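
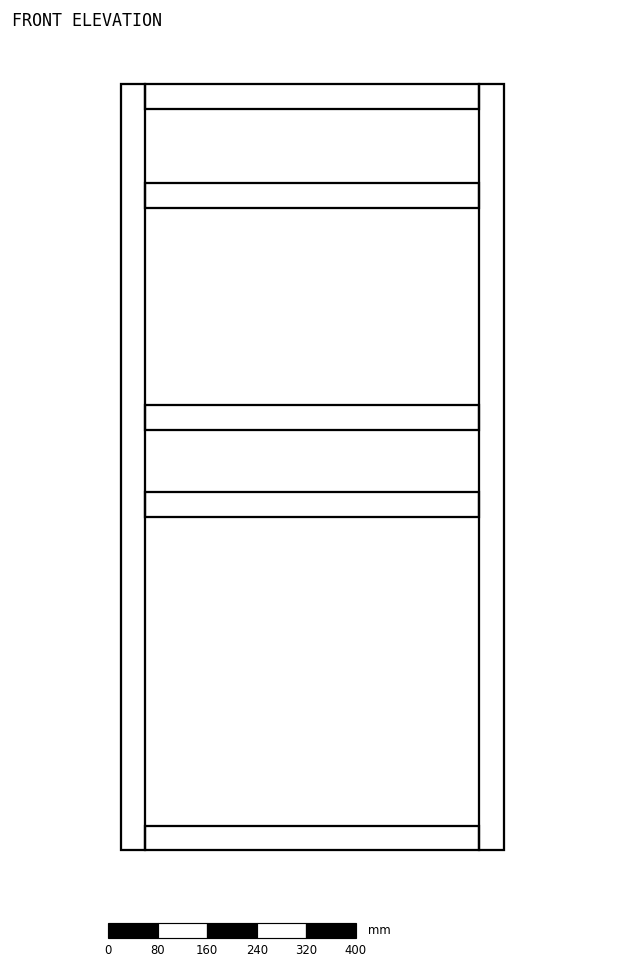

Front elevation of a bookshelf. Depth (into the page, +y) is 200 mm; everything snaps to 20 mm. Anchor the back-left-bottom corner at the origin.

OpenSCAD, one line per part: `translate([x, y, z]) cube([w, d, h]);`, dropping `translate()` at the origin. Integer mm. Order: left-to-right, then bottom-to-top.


cube([40, 200, 1240]);
translate([40, 0, 0]) cube([540, 200, 40]);
translate([40, 0, 540]) cube([540, 200, 40]);
translate([40, 0, 680]) cube([540, 200, 40]);
translate([40, 0, 1040]) cube([540, 200, 40]);
translate([40, 0, 1200]) cube([540, 200, 40]);
translate([580, 0, 0]) cube([40, 200, 1240]);


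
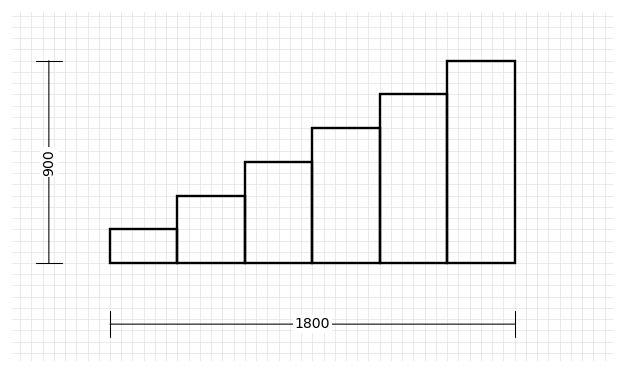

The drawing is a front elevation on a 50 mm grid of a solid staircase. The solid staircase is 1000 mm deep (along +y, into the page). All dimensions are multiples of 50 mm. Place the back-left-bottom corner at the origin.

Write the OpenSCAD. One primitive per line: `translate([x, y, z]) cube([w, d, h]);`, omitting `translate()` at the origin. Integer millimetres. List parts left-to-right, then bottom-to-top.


cube([300, 1000, 150]);
translate([300, 0, 0]) cube([300, 1000, 300]);
translate([600, 0, 0]) cube([300, 1000, 450]);
translate([900, 0, 0]) cube([300, 1000, 600]);
translate([1200, 0, 0]) cube([300, 1000, 750]);
translate([1500, 0, 0]) cube([300, 1000, 900]);


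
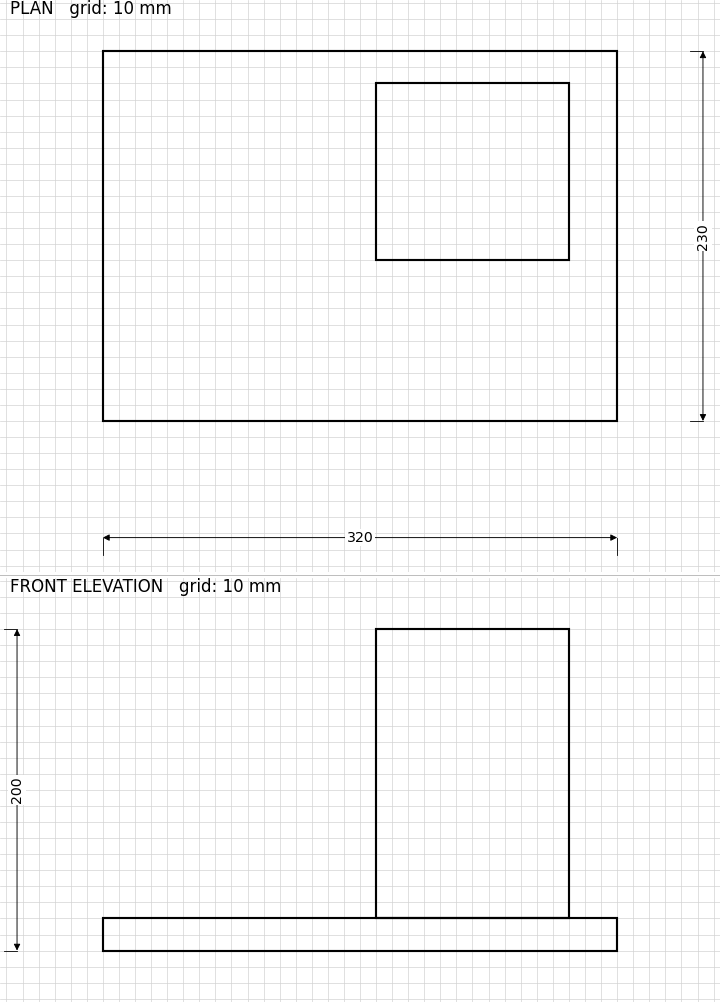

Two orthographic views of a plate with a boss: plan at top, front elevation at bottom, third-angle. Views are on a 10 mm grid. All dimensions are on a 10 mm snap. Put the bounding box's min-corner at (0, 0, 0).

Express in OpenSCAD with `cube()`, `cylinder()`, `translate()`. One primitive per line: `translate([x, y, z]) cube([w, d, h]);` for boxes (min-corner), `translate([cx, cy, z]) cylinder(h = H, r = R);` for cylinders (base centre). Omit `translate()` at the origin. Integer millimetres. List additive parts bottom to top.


cube([320, 230, 20]);
translate([170, 100, 20]) cube([120, 110, 180]);


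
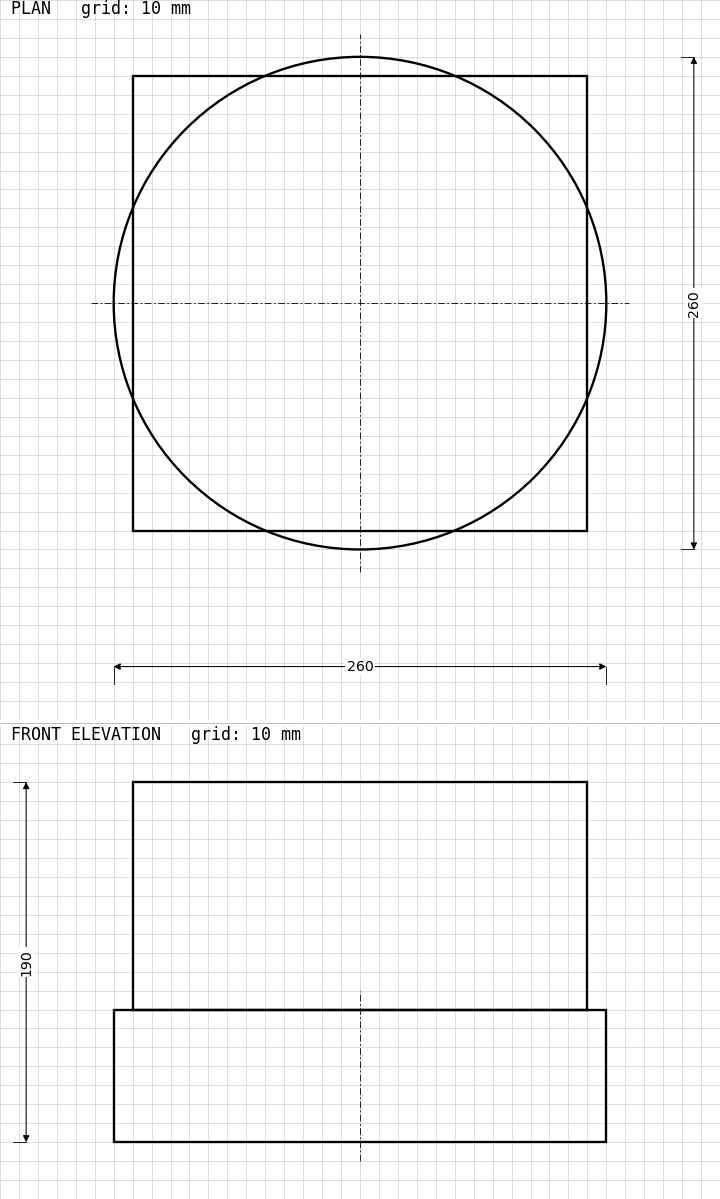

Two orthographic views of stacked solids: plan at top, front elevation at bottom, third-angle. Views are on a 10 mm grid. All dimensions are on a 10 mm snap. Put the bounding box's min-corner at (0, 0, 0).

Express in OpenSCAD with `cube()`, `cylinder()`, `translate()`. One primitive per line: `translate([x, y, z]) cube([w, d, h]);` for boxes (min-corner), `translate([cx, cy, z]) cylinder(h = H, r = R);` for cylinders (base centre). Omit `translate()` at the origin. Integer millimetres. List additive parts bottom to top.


translate([130, 130, 0]) cylinder(h = 70, r = 130);
translate([10, 10, 70]) cube([240, 240, 120]);


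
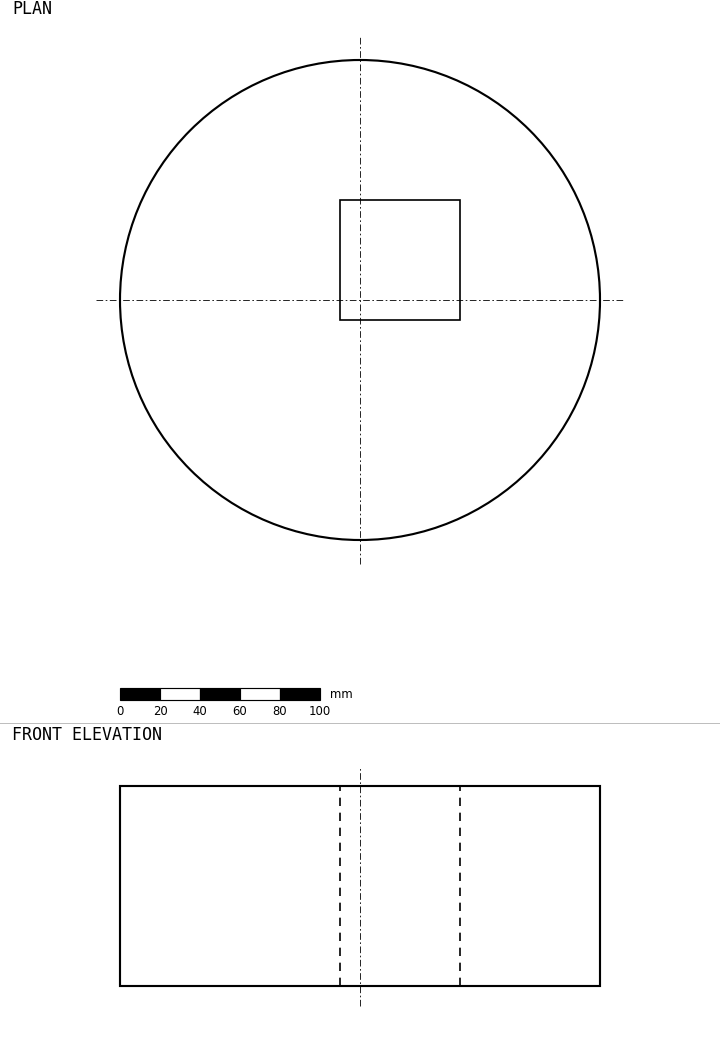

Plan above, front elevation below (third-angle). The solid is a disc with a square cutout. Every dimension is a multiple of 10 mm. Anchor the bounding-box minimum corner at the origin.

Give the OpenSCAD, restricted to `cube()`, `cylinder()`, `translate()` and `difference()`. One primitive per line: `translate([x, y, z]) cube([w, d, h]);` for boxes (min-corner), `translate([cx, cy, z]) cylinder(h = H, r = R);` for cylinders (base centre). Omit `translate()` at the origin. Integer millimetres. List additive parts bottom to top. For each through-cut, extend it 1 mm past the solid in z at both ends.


difference() {
  translate([120, 120, 0]) cylinder(h = 100, r = 120);
  translate([110, 110, -1]) cube([60, 60, 102]);
}


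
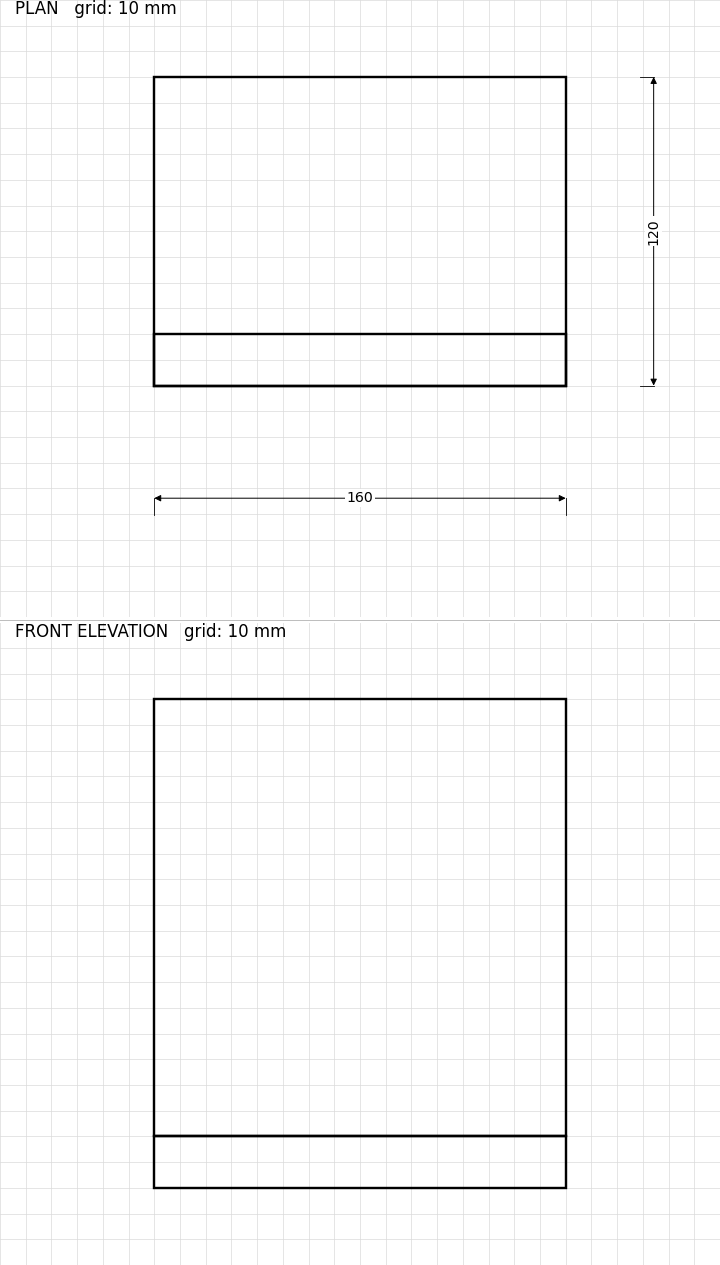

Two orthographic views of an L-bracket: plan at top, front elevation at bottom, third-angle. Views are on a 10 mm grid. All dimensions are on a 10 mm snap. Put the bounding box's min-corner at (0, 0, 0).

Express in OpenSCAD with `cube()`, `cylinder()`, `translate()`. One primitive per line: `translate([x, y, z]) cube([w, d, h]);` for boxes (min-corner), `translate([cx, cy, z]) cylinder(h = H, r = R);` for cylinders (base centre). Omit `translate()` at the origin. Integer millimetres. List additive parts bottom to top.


cube([160, 120, 20]);
translate([0, 0, 20]) cube([160, 20, 170]);


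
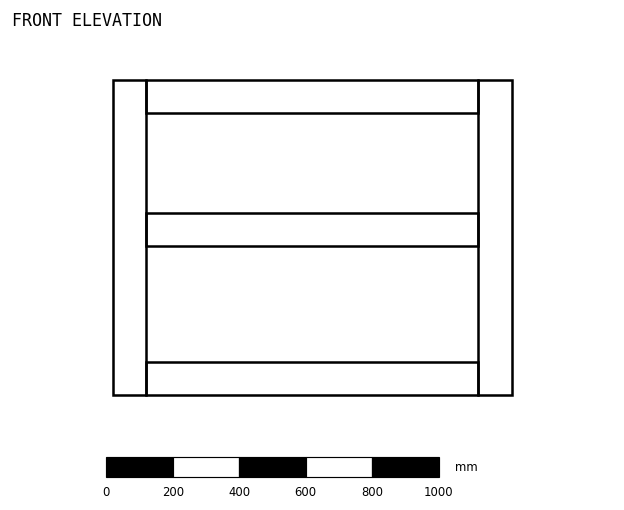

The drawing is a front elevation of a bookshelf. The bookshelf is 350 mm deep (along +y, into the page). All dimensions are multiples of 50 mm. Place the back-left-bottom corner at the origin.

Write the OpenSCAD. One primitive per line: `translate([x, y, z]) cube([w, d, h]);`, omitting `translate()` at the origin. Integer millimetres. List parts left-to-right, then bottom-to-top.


cube([100, 350, 950]);
translate([100, 0, 0]) cube([1000, 350, 100]);
translate([100, 0, 450]) cube([1000, 350, 100]);
translate([100, 0, 850]) cube([1000, 350, 100]);
translate([1100, 0, 0]) cube([100, 350, 950]);


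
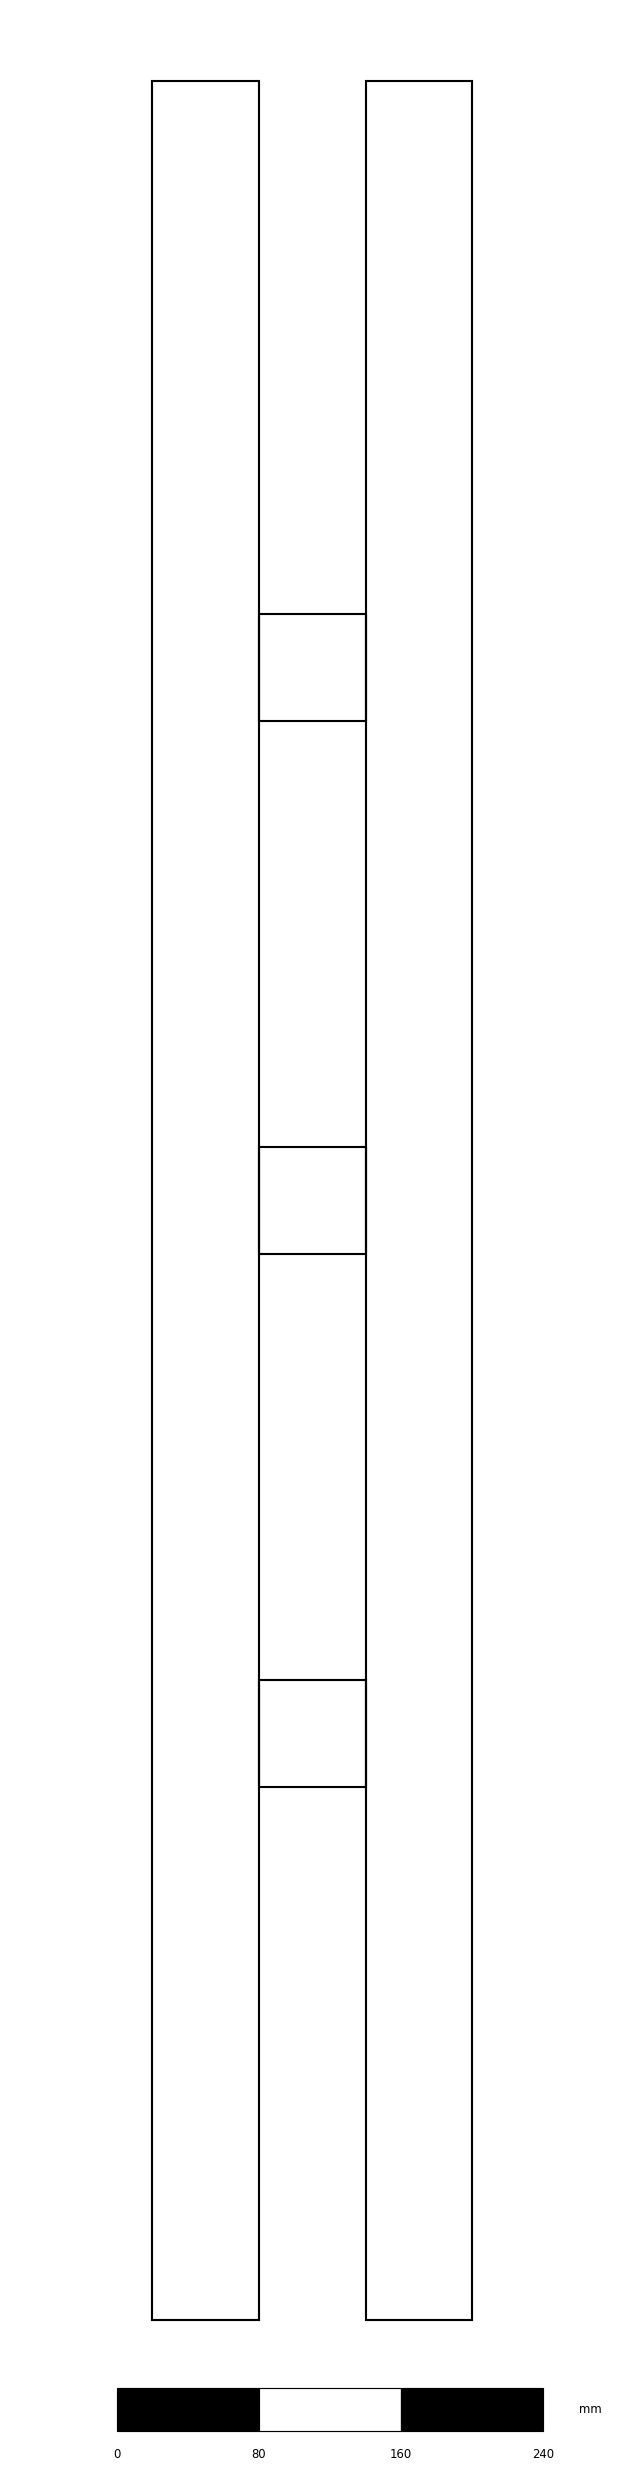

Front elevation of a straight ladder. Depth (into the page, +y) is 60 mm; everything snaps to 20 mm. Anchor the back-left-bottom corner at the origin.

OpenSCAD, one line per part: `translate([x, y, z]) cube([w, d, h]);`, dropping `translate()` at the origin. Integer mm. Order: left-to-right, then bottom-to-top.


cube([60, 60, 1260]);
translate([60, 0, 300]) cube([60, 60, 60]);
translate([60, 0, 600]) cube([60, 60, 60]);
translate([60, 0, 900]) cube([60, 60, 60]);
translate([120, 0, 0]) cube([60, 60, 1260]);


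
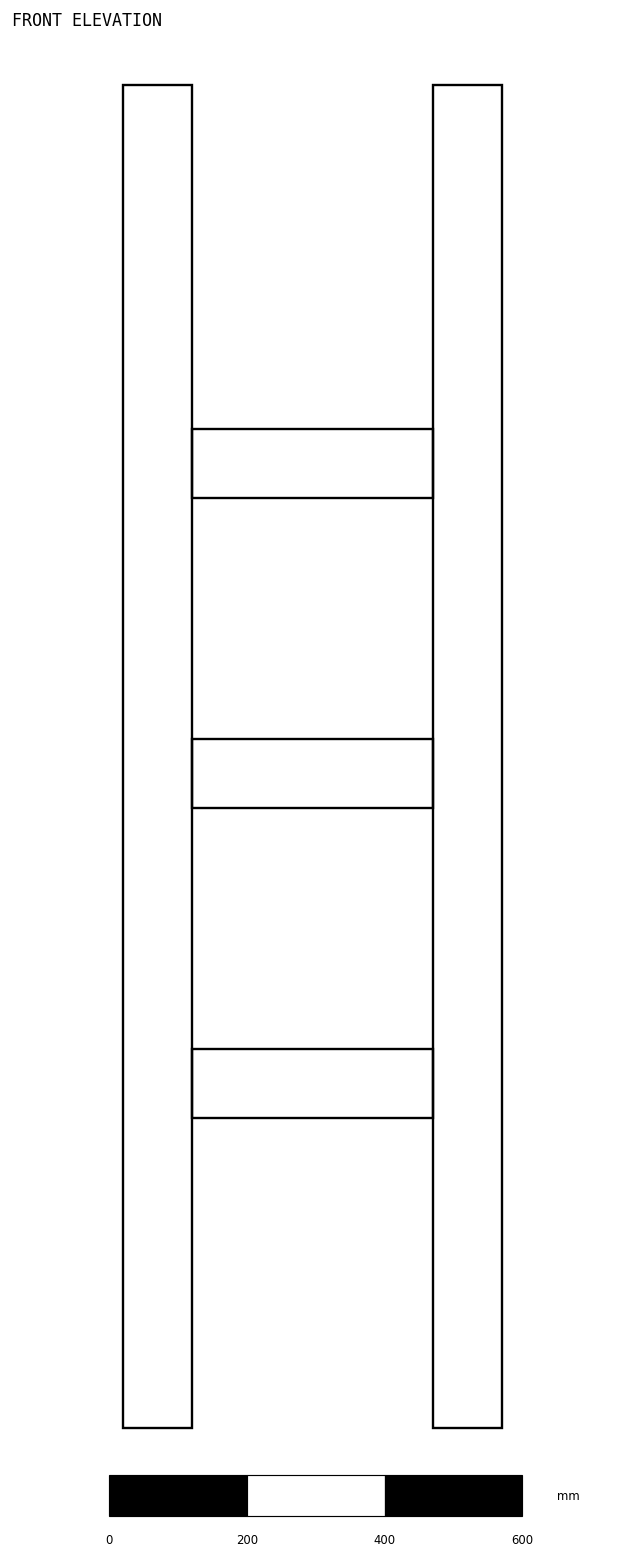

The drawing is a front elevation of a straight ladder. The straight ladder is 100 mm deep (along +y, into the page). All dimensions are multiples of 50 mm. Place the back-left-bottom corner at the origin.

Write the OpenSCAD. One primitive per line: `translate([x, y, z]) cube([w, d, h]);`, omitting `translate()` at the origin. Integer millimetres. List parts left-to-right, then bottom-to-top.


cube([100, 100, 1950]);
translate([100, 0, 450]) cube([350, 100, 100]);
translate([100, 0, 900]) cube([350, 100, 100]);
translate([100, 0, 1350]) cube([350, 100, 100]);
translate([450, 0, 0]) cube([100, 100, 1950]);


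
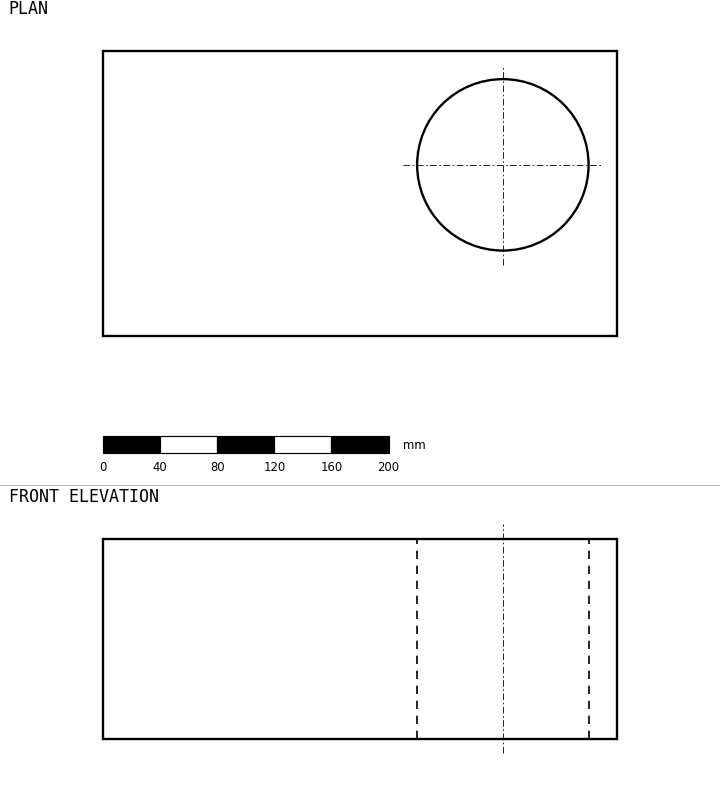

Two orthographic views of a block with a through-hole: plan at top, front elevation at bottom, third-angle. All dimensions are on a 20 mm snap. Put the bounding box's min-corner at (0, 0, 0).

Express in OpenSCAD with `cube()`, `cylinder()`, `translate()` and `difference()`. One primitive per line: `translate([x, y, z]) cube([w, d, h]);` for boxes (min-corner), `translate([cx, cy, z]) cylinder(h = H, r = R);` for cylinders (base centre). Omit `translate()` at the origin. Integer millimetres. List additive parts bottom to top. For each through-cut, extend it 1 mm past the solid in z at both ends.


difference() {
  cube([360, 200, 140]);
  translate([280, 120, -1]) cylinder(h = 142, r = 60);
}


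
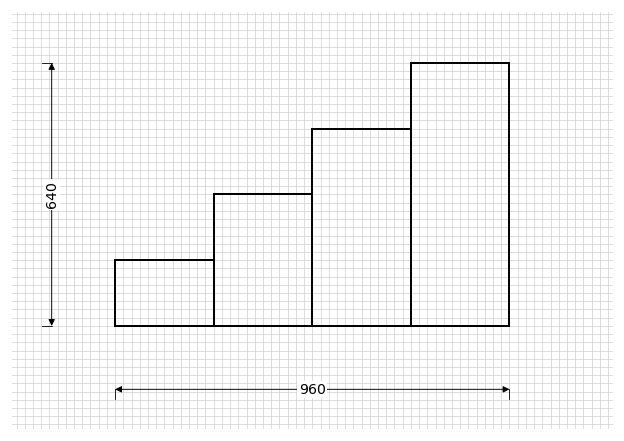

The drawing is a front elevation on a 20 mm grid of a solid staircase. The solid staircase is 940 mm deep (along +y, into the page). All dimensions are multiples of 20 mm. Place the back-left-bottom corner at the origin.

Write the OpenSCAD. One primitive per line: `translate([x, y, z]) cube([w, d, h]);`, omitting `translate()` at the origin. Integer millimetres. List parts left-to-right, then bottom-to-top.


cube([240, 940, 160]);
translate([240, 0, 0]) cube([240, 940, 320]);
translate([480, 0, 0]) cube([240, 940, 480]);
translate([720, 0, 0]) cube([240, 940, 640]);


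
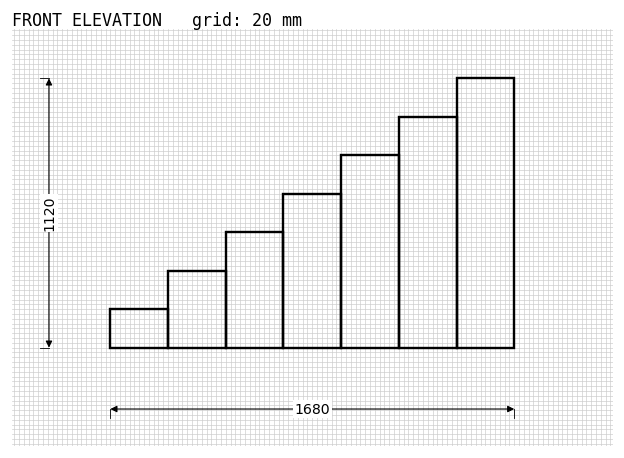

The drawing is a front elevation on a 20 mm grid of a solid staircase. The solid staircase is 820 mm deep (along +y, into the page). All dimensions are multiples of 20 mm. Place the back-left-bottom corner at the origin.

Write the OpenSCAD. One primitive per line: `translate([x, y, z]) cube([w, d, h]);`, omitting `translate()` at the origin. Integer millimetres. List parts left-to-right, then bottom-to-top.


cube([240, 820, 160]);
translate([240, 0, 0]) cube([240, 820, 320]);
translate([480, 0, 0]) cube([240, 820, 480]);
translate([720, 0, 0]) cube([240, 820, 640]);
translate([960, 0, 0]) cube([240, 820, 800]);
translate([1200, 0, 0]) cube([240, 820, 960]);
translate([1440, 0, 0]) cube([240, 820, 1120]);


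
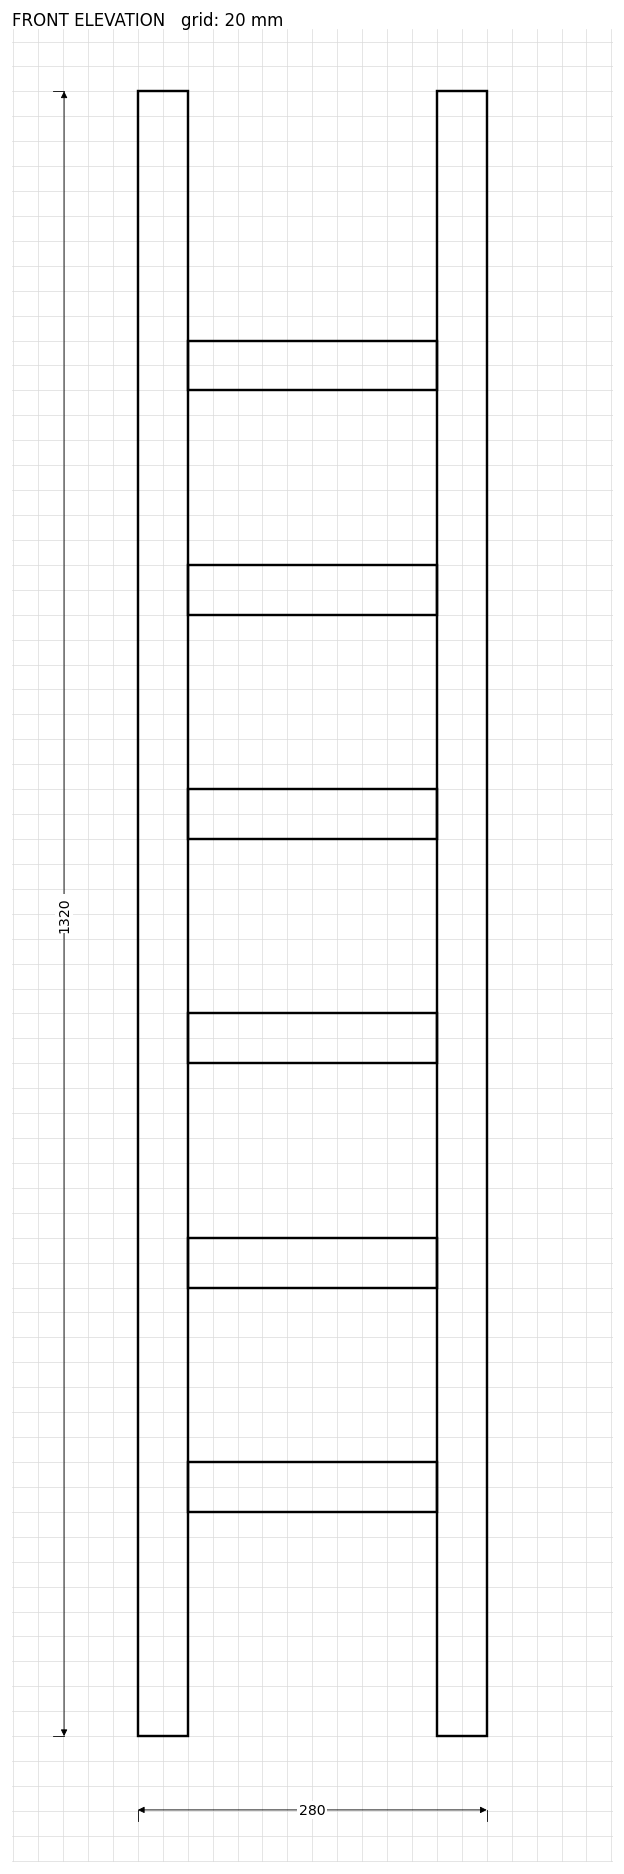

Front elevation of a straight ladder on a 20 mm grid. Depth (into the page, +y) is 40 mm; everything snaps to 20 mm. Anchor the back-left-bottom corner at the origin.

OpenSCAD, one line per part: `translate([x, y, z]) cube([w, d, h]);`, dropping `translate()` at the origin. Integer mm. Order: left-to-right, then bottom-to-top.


cube([40, 40, 1320]);
translate([40, 0, 180]) cube([200, 40, 40]);
translate([40, 0, 360]) cube([200, 40, 40]);
translate([40, 0, 540]) cube([200, 40, 40]);
translate([40, 0, 720]) cube([200, 40, 40]);
translate([40, 0, 900]) cube([200, 40, 40]);
translate([40, 0, 1080]) cube([200, 40, 40]);
translate([240, 0, 0]) cube([40, 40, 1320]);


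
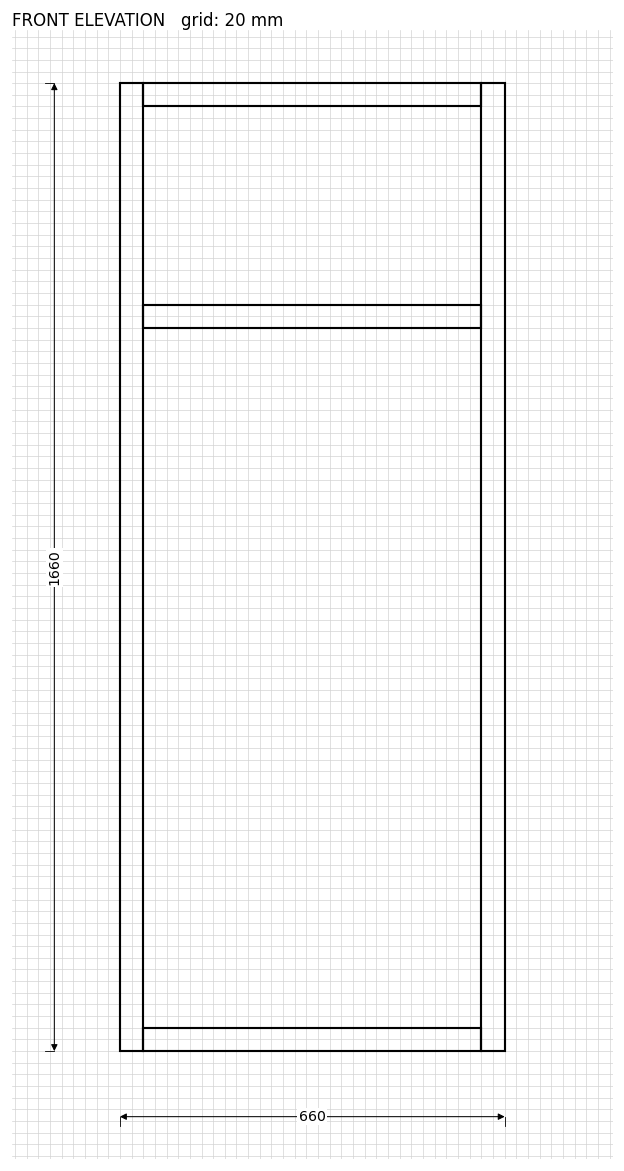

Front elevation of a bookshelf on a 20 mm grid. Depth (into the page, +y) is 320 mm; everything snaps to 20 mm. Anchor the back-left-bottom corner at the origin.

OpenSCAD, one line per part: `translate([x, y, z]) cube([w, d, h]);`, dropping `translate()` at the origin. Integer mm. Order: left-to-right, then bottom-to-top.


cube([40, 320, 1660]);
translate([40, 0, 0]) cube([580, 320, 40]);
translate([40, 0, 1240]) cube([580, 320, 40]);
translate([40, 0, 1620]) cube([580, 320, 40]);
translate([620, 0, 0]) cube([40, 320, 1660]);


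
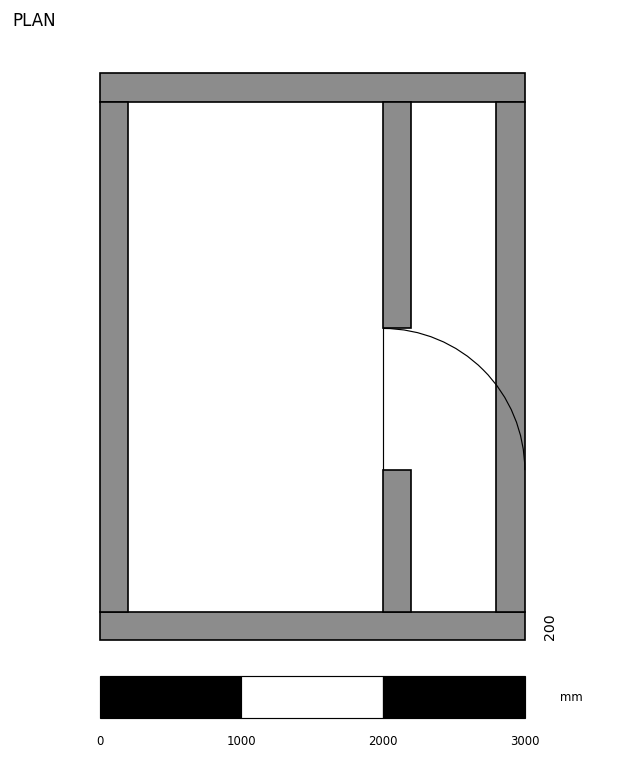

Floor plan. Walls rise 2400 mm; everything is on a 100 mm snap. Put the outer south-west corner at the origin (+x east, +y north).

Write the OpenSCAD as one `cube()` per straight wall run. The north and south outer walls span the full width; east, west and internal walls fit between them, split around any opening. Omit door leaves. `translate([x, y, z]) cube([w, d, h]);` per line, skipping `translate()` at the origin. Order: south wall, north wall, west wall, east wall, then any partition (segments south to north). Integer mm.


cube([3000, 200, 2400]);
translate([0, 3800, 0]) cube([3000, 200, 2400]);
translate([0, 200, 0]) cube([200, 3600, 2400]);
translate([2800, 200, 0]) cube([200, 3600, 2400]);
translate([2000, 200, 0]) cube([200, 1000, 2400]);
translate([2000, 2200, 0]) cube([200, 1600, 2400]);


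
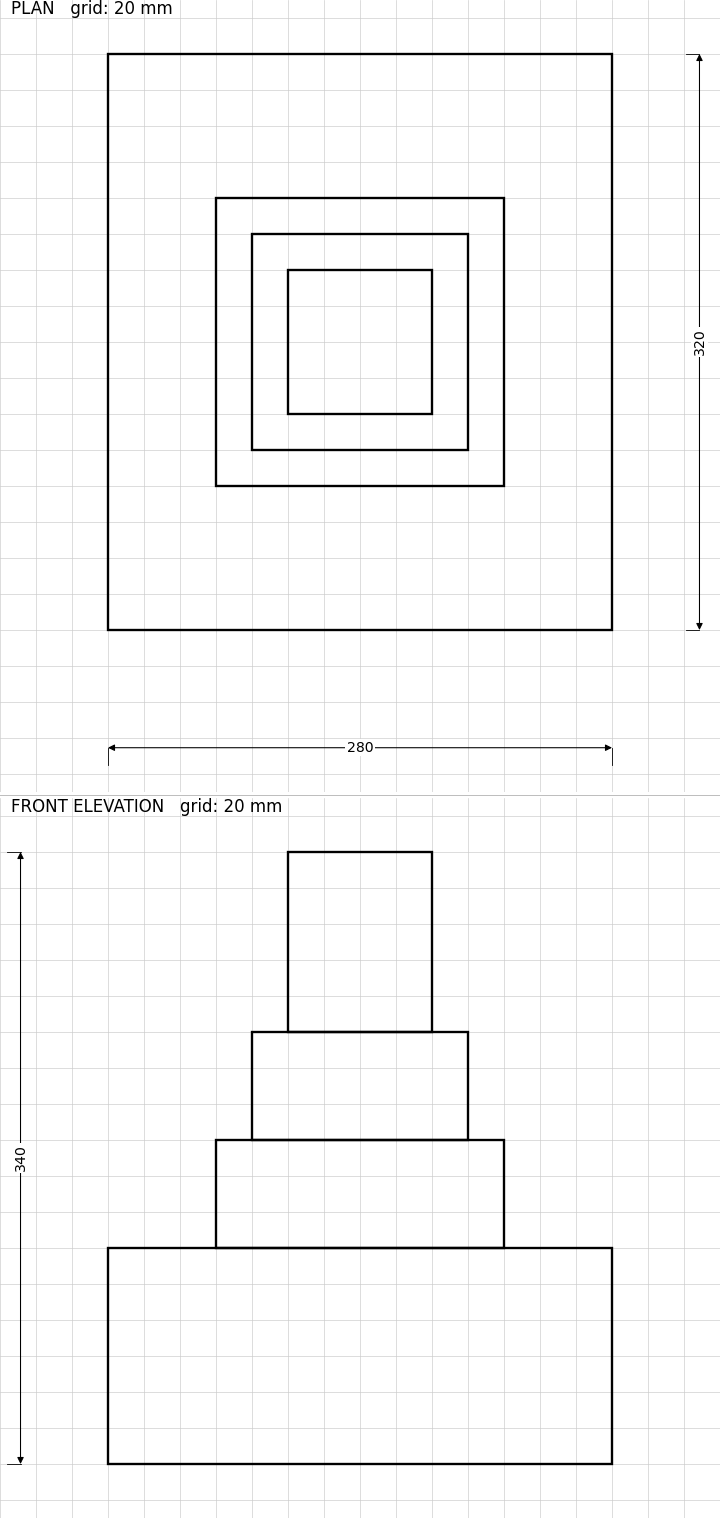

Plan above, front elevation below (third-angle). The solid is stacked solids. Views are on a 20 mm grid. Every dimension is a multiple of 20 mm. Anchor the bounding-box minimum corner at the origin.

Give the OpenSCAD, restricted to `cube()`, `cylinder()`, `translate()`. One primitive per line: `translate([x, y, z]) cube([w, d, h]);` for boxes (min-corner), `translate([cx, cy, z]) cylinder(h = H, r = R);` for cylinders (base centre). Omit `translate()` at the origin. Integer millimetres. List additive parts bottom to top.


cube([280, 320, 120]);
translate([60, 80, 120]) cube([160, 160, 60]);
translate([80, 100, 180]) cube([120, 120, 60]);
translate([100, 120, 240]) cube([80, 80, 100]);


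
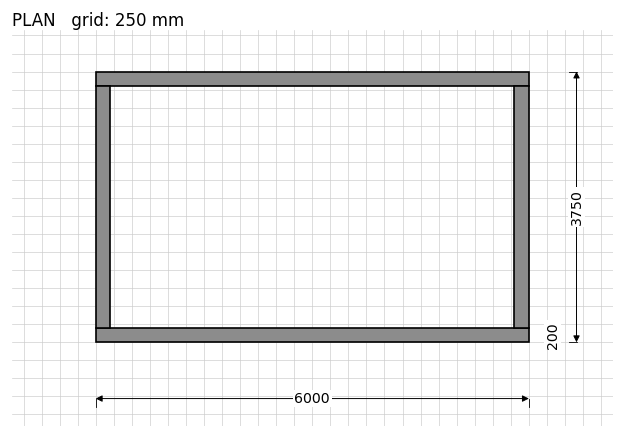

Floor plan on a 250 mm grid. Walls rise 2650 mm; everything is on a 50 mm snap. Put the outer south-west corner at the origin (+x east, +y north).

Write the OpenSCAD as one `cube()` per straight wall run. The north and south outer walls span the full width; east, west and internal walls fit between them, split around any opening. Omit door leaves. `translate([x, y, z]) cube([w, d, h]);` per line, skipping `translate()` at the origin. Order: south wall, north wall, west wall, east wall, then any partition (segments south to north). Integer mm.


cube([6000, 200, 2650]);
translate([0, 3550, 0]) cube([6000, 200, 2650]);
translate([0, 200, 0]) cube([200, 3350, 2650]);
translate([5800, 200, 0]) cube([200, 3350, 2650]);


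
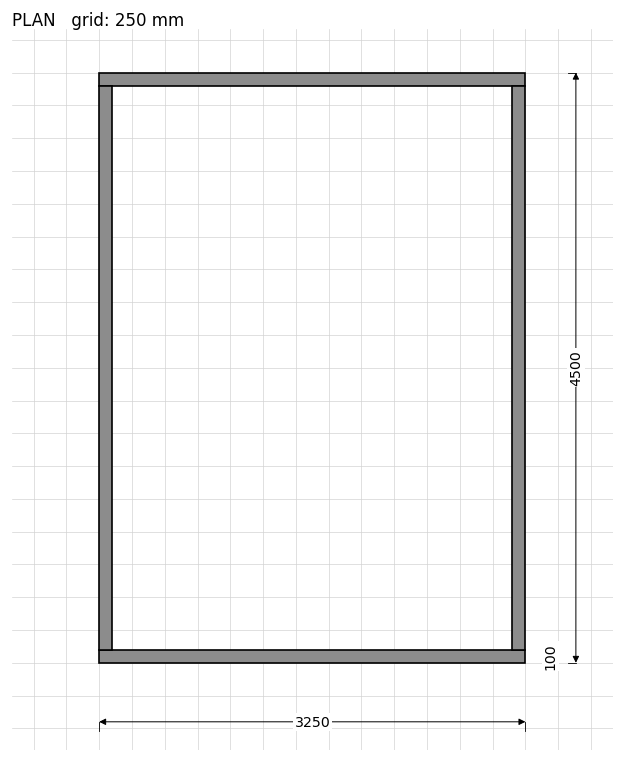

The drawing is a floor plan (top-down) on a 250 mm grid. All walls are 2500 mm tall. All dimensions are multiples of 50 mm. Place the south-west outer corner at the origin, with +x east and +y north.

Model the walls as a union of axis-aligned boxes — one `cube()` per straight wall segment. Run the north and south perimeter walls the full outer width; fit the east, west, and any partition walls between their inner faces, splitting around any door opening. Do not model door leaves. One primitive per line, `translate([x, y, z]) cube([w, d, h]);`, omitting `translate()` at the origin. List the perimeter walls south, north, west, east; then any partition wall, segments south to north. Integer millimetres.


cube([3250, 100, 2500]);
translate([0, 4400, 0]) cube([3250, 100, 2500]);
translate([0, 100, 0]) cube([100, 4300, 2500]);
translate([3150, 100, 0]) cube([100, 4300, 2500]);


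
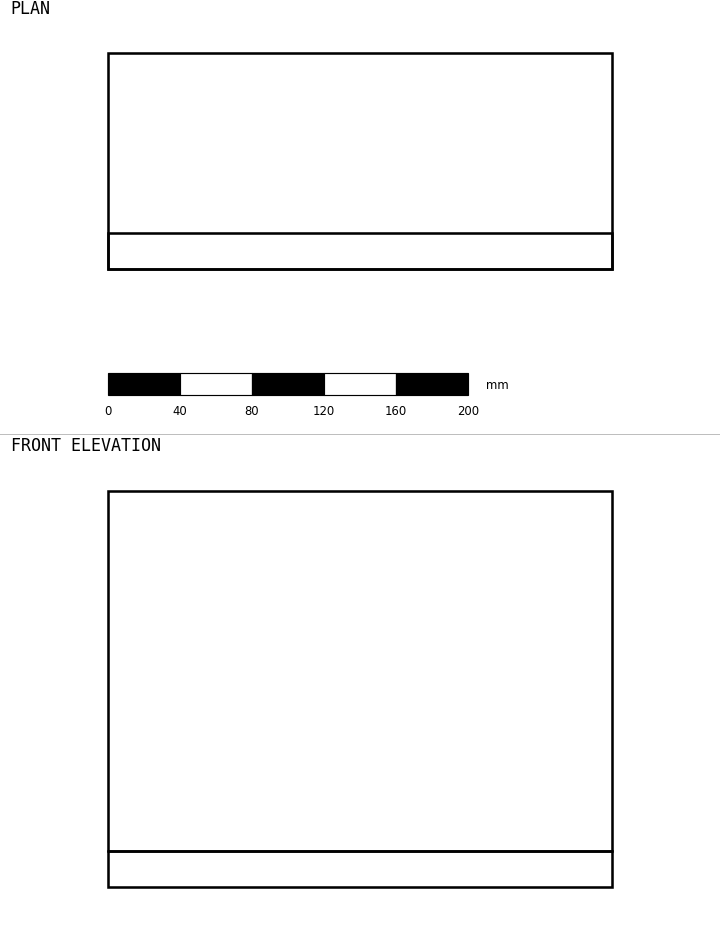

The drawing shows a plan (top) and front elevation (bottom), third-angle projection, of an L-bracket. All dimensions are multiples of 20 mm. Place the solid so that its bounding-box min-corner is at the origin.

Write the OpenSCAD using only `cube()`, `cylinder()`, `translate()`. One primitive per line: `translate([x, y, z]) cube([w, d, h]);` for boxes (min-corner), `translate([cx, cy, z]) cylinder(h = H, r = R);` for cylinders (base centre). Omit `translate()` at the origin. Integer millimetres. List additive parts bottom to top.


cube([280, 120, 20]);
translate([0, 0, 20]) cube([280, 20, 200]);


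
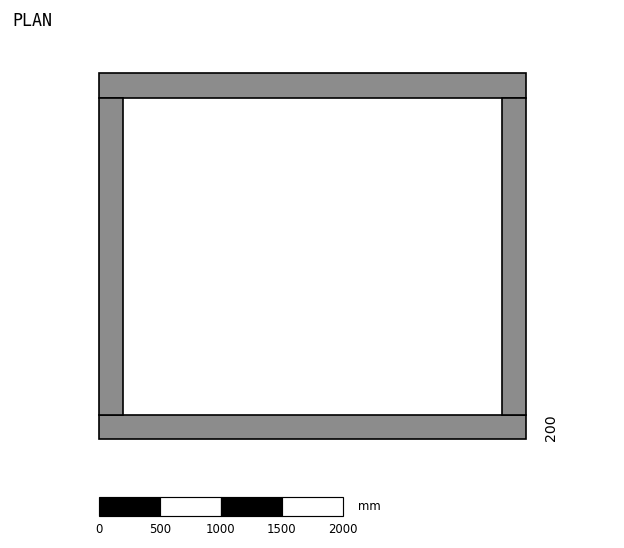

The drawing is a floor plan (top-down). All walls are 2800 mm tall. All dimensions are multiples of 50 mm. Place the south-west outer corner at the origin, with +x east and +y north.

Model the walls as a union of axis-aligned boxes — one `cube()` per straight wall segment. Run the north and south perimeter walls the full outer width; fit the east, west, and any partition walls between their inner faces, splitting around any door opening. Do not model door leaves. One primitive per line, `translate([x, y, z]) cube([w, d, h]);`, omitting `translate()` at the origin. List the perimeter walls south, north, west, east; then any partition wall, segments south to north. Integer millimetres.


cube([3500, 200, 2800]);
translate([0, 2800, 0]) cube([3500, 200, 2800]);
translate([0, 200, 0]) cube([200, 2600, 2800]);
translate([3300, 200, 0]) cube([200, 2600, 2800]);


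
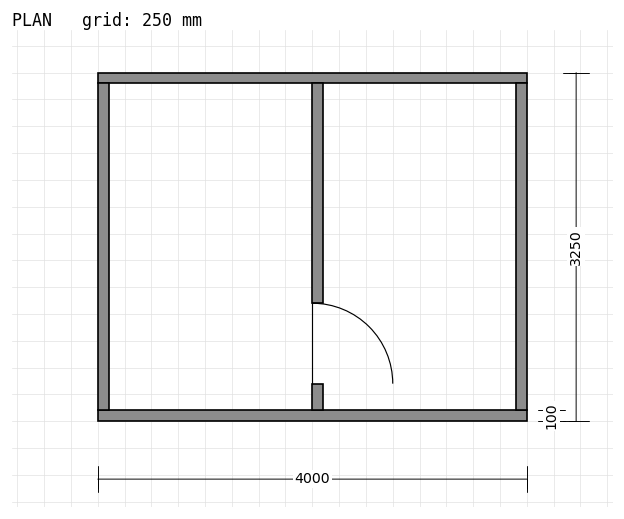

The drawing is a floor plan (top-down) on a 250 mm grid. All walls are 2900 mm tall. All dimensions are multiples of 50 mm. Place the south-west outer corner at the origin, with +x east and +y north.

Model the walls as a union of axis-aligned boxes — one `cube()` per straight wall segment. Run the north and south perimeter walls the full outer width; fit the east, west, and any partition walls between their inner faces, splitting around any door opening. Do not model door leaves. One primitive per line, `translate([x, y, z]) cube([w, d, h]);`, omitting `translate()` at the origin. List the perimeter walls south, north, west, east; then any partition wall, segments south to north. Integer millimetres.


cube([4000, 100, 2900]);
translate([0, 3150, 0]) cube([4000, 100, 2900]);
translate([0, 100, 0]) cube([100, 3050, 2900]);
translate([3900, 100, 0]) cube([100, 3050, 2900]);
translate([2000, 100, 0]) cube([100, 250, 2900]);
translate([2000, 1100, 0]) cube([100, 2050, 2900]);


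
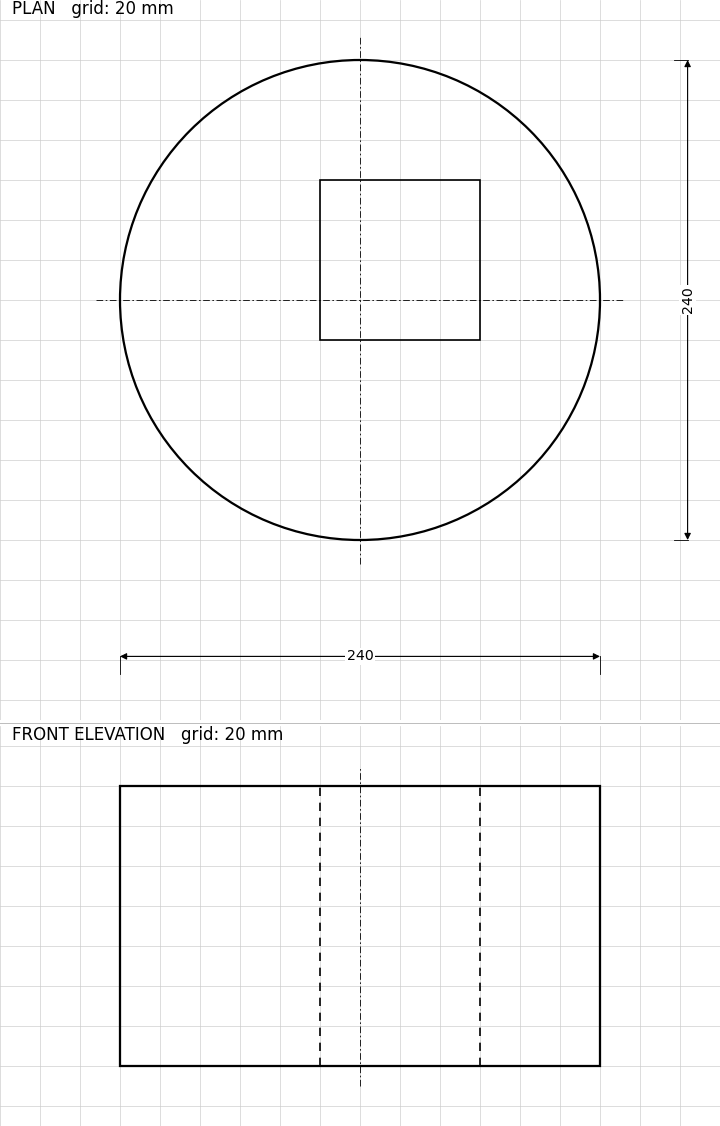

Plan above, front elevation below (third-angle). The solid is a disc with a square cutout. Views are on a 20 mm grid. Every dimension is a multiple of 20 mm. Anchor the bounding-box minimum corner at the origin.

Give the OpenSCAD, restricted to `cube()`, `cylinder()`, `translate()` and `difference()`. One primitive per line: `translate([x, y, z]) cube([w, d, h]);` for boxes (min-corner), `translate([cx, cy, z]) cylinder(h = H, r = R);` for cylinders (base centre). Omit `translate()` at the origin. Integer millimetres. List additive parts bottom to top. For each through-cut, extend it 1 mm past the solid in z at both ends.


difference() {
  translate([120, 120, 0]) cylinder(h = 140, r = 120);
  translate([100, 100, -1]) cube([80, 80, 142]);
}


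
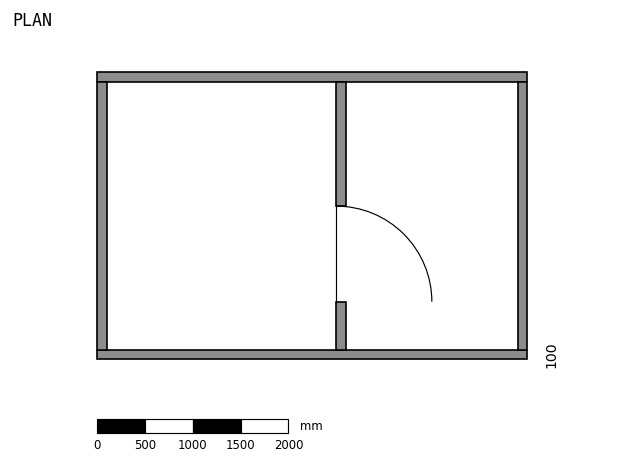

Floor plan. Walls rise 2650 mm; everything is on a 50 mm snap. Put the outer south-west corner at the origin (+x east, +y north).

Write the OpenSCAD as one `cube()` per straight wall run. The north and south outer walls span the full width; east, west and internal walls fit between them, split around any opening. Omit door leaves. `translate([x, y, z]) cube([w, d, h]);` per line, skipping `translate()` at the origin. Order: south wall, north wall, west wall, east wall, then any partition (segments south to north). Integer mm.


cube([4500, 100, 2650]);
translate([0, 2900, 0]) cube([4500, 100, 2650]);
translate([0, 100, 0]) cube([100, 2800, 2650]);
translate([4400, 100, 0]) cube([100, 2800, 2650]);
translate([2500, 100, 0]) cube([100, 500, 2650]);
translate([2500, 1600, 0]) cube([100, 1300, 2650]);


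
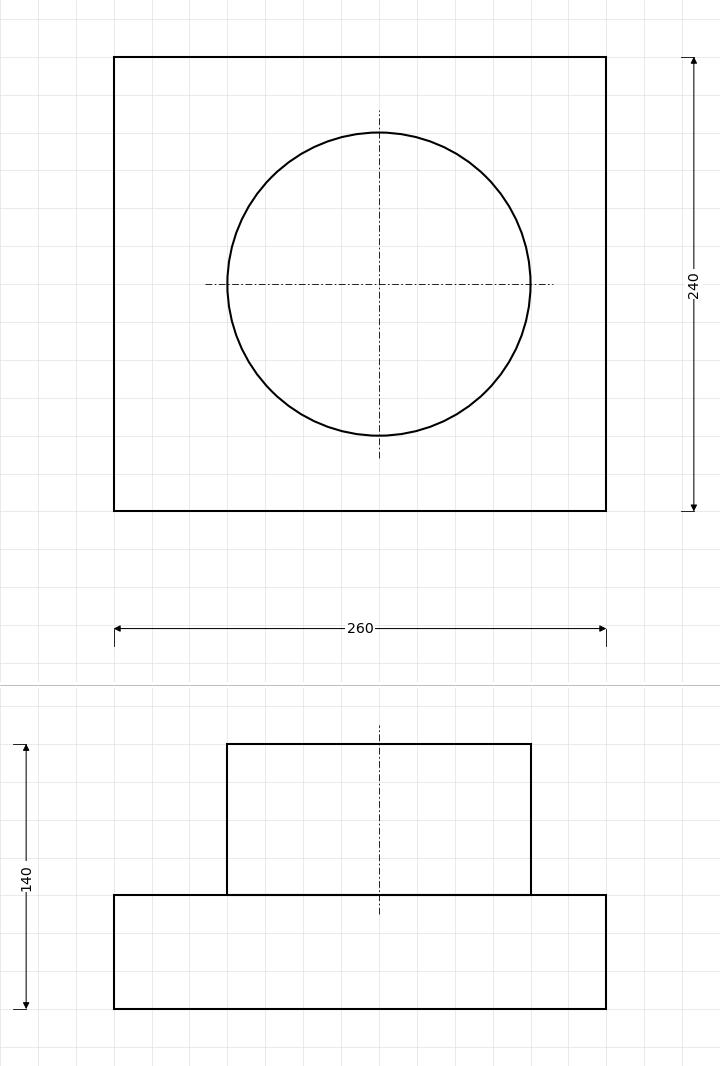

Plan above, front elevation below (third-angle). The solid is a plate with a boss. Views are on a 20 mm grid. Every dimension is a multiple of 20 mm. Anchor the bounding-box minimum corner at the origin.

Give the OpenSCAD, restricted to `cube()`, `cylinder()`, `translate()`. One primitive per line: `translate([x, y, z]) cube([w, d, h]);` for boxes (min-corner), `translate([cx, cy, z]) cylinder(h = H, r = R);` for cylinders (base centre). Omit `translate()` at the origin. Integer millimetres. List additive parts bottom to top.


cube([260, 240, 60]);
translate([140, 120, 60]) cylinder(h = 80, r = 80);


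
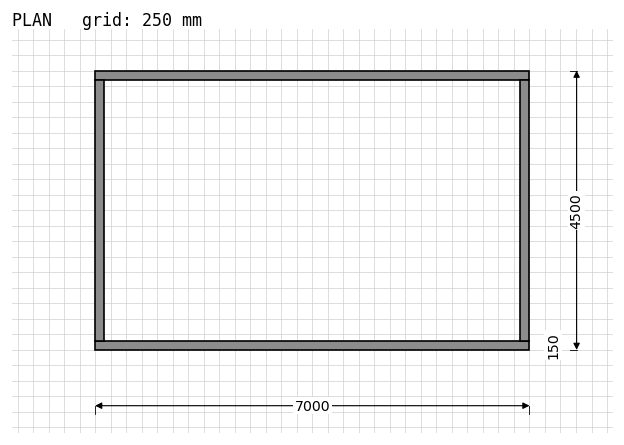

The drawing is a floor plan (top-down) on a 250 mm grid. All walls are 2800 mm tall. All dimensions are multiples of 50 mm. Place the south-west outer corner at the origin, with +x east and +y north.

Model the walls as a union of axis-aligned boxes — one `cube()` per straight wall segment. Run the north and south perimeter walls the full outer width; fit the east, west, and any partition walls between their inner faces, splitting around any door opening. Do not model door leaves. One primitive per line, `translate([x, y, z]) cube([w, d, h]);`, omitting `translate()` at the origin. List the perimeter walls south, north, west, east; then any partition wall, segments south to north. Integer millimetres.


cube([7000, 150, 2800]);
translate([0, 4350, 0]) cube([7000, 150, 2800]);
translate([0, 150, 0]) cube([150, 4200, 2800]);
translate([6850, 150, 0]) cube([150, 4200, 2800]);


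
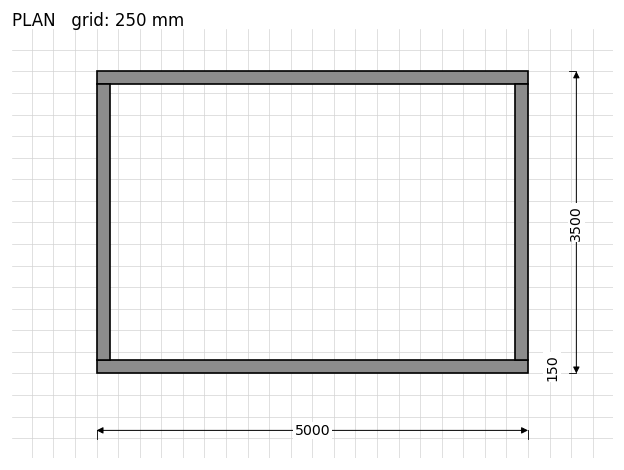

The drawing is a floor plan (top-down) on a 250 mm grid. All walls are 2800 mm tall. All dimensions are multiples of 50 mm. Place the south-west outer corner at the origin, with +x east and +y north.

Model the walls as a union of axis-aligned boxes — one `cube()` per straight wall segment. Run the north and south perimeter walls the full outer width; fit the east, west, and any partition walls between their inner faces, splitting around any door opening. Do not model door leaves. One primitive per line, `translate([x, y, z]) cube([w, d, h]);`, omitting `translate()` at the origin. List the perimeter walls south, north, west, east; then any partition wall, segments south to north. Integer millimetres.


cube([5000, 150, 2800]);
translate([0, 3350, 0]) cube([5000, 150, 2800]);
translate([0, 150, 0]) cube([150, 3200, 2800]);
translate([4850, 150, 0]) cube([150, 3200, 2800]);


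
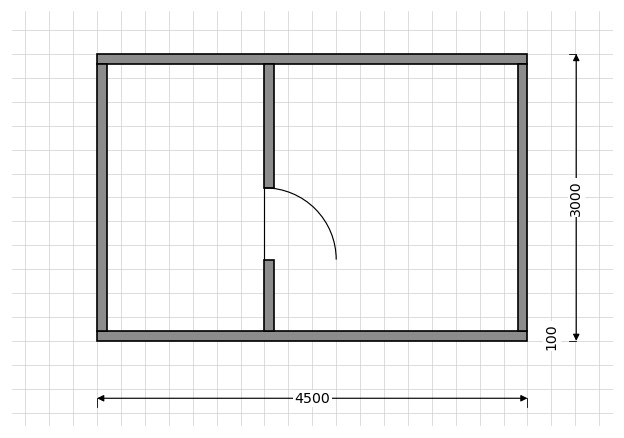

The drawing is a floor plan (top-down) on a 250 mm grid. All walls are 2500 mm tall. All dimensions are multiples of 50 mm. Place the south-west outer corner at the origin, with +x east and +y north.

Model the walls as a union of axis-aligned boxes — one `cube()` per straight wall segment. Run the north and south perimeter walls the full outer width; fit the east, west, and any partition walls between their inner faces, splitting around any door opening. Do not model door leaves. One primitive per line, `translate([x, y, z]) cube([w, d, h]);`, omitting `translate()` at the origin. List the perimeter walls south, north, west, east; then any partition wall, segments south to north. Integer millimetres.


cube([4500, 100, 2500]);
translate([0, 2900, 0]) cube([4500, 100, 2500]);
translate([0, 100, 0]) cube([100, 2800, 2500]);
translate([4400, 100, 0]) cube([100, 2800, 2500]);
translate([1750, 100, 0]) cube([100, 750, 2500]);
translate([1750, 1600, 0]) cube([100, 1300, 2500]);


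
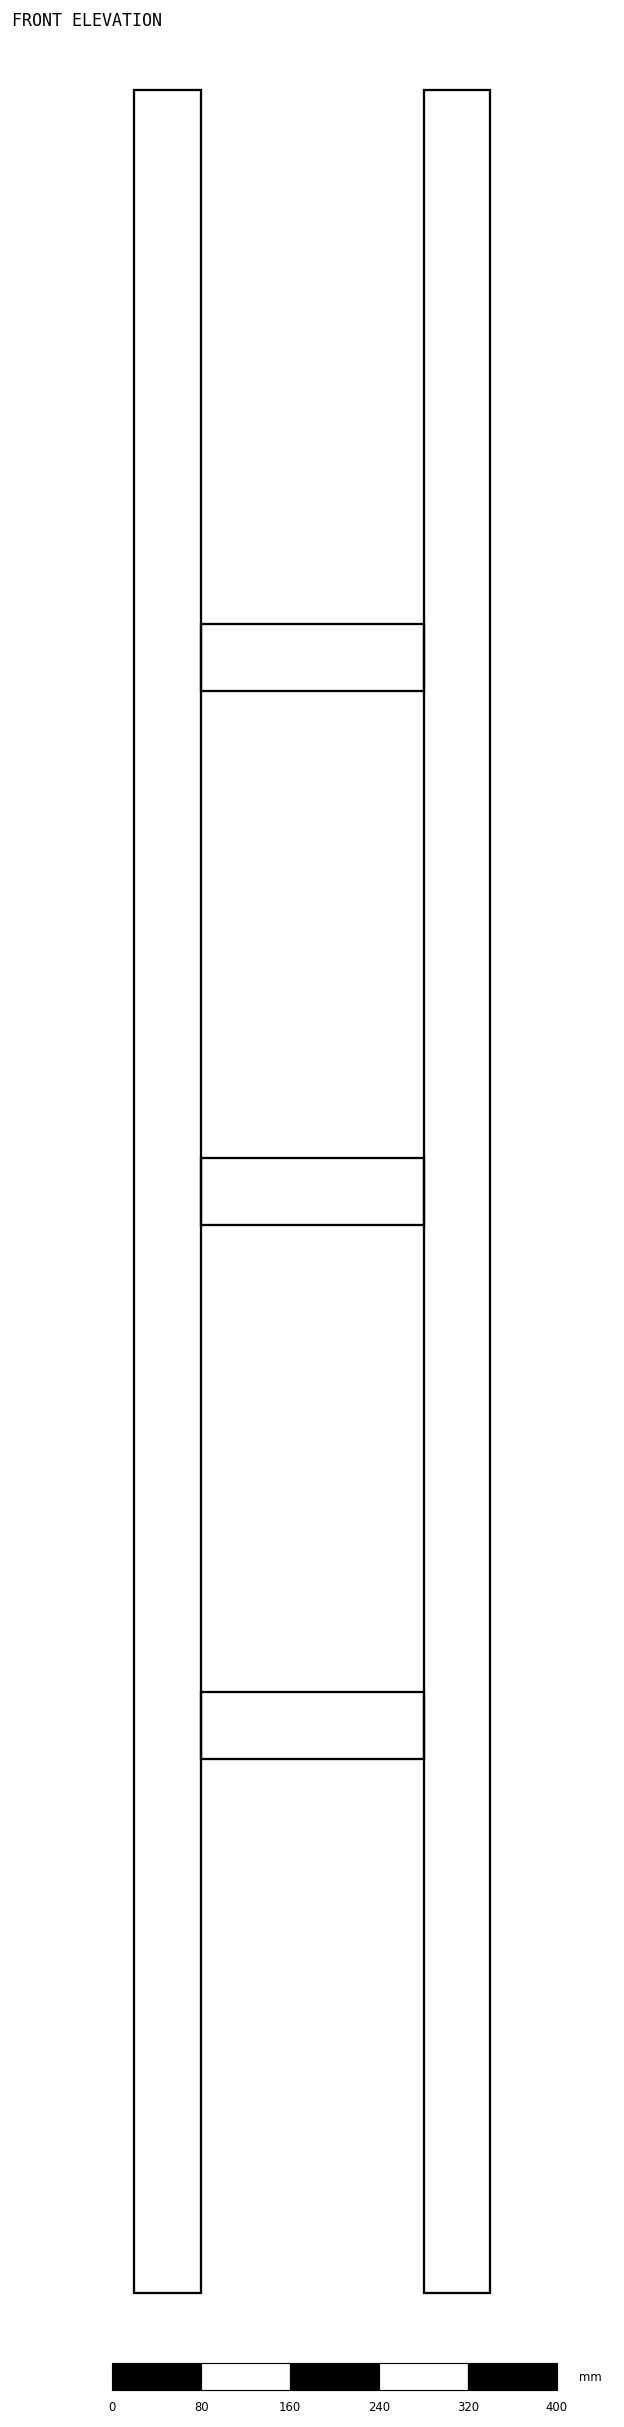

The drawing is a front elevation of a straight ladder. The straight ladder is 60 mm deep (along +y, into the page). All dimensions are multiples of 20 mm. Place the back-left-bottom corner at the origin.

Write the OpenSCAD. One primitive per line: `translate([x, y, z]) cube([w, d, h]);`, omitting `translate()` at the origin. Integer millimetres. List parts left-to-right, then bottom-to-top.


cube([60, 60, 1980]);
translate([60, 0, 480]) cube([200, 60, 60]);
translate([60, 0, 960]) cube([200, 60, 60]);
translate([60, 0, 1440]) cube([200, 60, 60]);
translate([260, 0, 0]) cube([60, 60, 1980]);


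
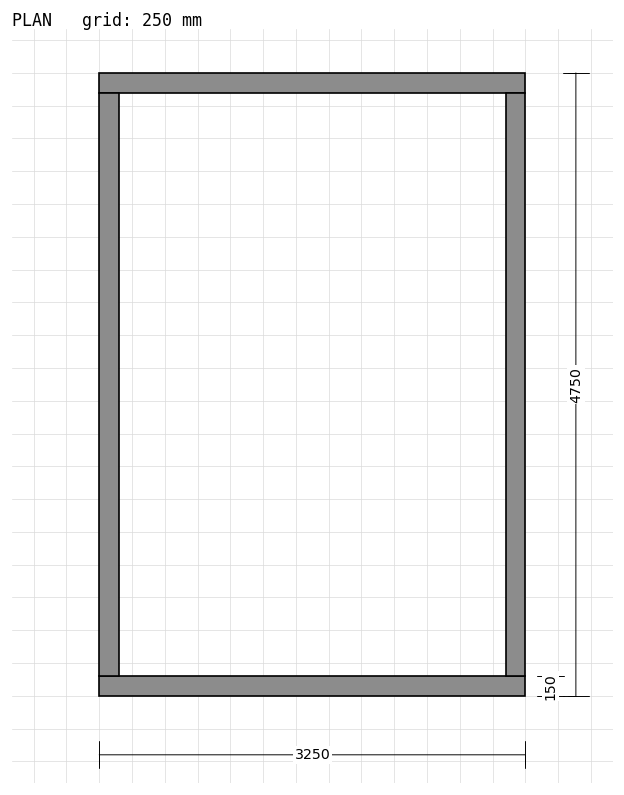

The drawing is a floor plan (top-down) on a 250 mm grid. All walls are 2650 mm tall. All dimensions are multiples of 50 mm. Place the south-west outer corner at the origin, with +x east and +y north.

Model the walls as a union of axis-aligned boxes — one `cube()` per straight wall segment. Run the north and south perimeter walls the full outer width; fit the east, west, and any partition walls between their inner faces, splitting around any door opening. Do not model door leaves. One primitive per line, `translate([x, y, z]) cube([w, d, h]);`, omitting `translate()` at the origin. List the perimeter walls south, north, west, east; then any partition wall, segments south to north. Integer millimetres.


cube([3250, 150, 2650]);
translate([0, 4600, 0]) cube([3250, 150, 2650]);
translate([0, 150, 0]) cube([150, 4450, 2650]);
translate([3100, 150, 0]) cube([150, 4450, 2650]);


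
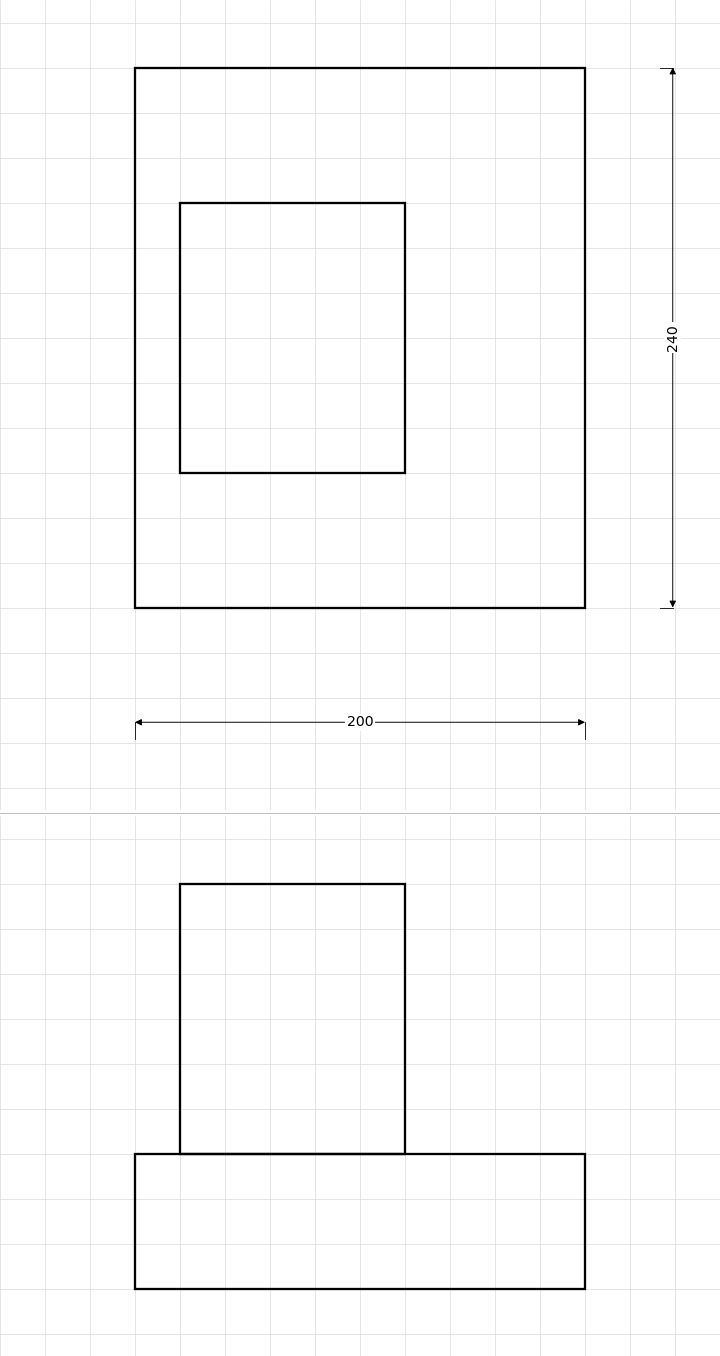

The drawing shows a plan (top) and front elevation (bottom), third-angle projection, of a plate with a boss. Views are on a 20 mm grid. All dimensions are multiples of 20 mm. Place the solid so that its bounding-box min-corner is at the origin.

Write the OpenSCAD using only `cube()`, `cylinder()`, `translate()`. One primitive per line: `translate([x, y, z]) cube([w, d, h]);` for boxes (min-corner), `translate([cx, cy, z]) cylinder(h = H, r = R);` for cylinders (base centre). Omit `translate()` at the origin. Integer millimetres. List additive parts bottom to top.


cube([200, 240, 60]);
translate([20, 60, 60]) cube([100, 120, 120]);


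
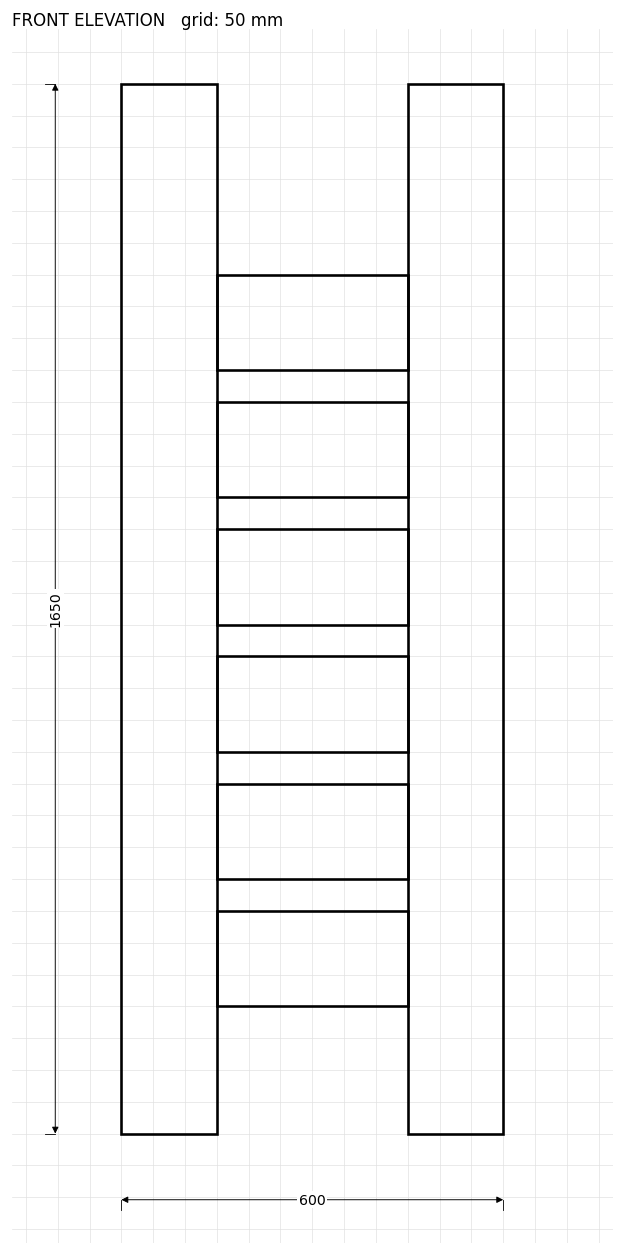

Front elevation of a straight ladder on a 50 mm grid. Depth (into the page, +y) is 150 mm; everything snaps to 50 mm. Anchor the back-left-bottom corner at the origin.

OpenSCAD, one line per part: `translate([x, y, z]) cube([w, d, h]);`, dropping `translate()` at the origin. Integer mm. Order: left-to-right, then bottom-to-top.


cube([150, 150, 1650]);
translate([150, 0, 200]) cube([300, 150, 150]);
translate([150, 0, 400]) cube([300, 150, 150]);
translate([150, 0, 600]) cube([300, 150, 150]);
translate([150, 0, 800]) cube([300, 150, 150]);
translate([150, 0, 1000]) cube([300, 150, 150]);
translate([150, 0, 1200]) cube([300, 150, 150]);
translate([450, 0, 0]) cube([150, 150, 1650]);


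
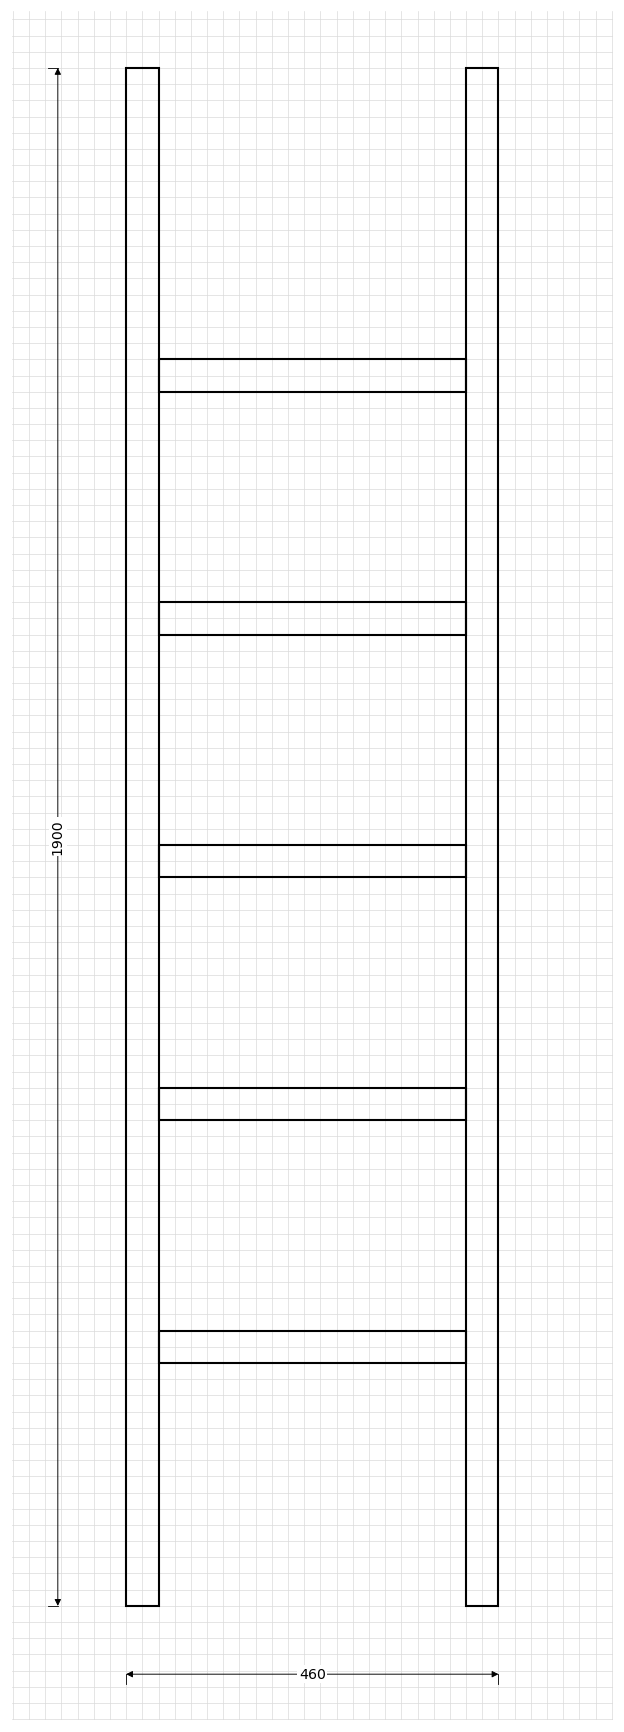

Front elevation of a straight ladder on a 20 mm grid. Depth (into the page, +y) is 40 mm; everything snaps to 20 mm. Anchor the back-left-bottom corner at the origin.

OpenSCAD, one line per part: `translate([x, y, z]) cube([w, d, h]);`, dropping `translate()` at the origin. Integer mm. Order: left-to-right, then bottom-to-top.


cube([40, 40, 1900]);
translate([40, 0, 300]) cube([380, 40, 40]);
translate([40, 0, 600]) cube([380, 40, 40]);
translate([40, 0, 900]) cube([380, 40, 40]);
translate([40, 0, 1200]) cube([380, 40, 40]);
translate([40, 0, 1500]) cube([380, 40, 40]);
translate([420, 0, 0]) cube([40, 40, 1900]);


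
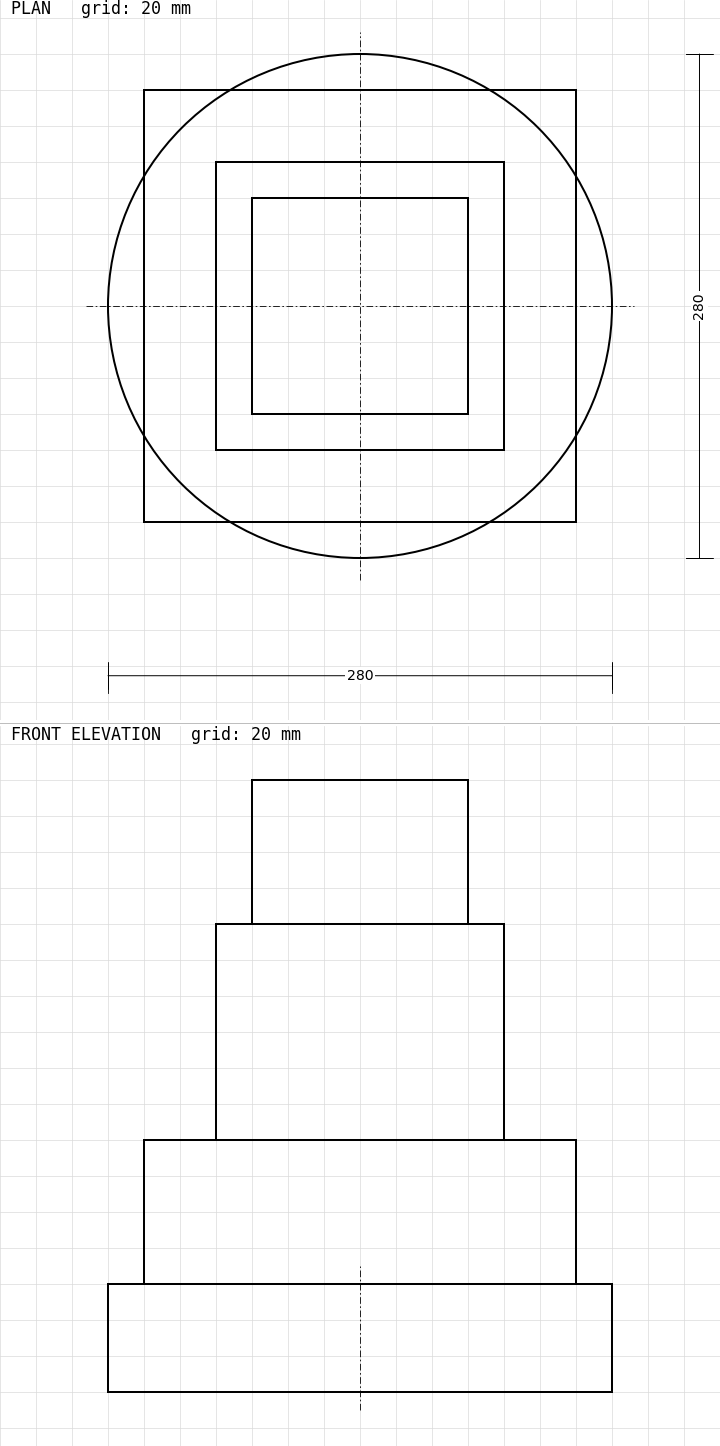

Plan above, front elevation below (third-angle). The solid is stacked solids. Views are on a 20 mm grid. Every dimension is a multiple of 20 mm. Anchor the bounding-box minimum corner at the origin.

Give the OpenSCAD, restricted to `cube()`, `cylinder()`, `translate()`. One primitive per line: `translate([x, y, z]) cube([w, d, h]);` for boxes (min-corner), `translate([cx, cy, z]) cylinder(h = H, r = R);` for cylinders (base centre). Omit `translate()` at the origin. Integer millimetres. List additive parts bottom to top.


translate([140, 140, 0]) cylinder(h = 60, r = 140);
translate([20, 20, 60]) cube([240, 240, 80]);
translate([60, 60, 140]) cube([160, 160, 120]);
translate([80, 80, 260]) cube([120, 120, 80]);
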